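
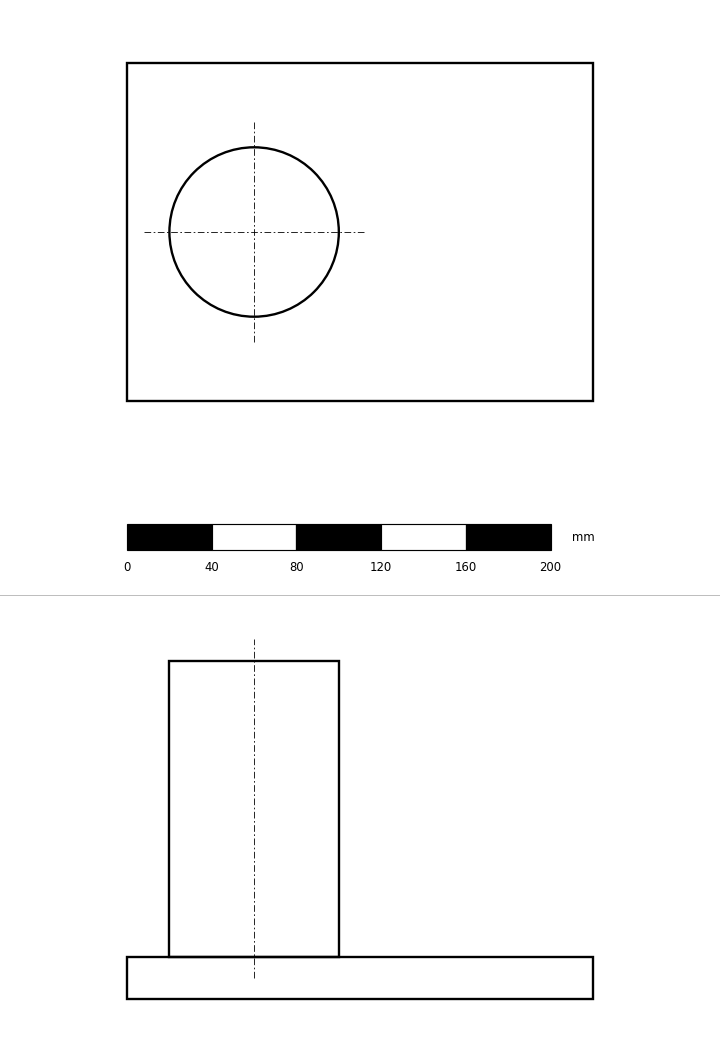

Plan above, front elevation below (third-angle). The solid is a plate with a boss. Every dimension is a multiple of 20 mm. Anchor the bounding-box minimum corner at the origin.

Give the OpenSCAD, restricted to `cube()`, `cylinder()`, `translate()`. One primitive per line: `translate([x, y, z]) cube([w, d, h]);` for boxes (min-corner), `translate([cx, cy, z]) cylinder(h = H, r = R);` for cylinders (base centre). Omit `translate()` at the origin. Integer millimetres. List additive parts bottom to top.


cube([220, 160, 20]);
translate([60, 80, 20]) cylinder(h = 140, r = 40);


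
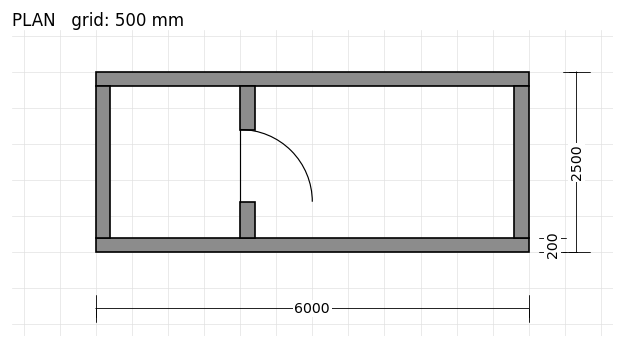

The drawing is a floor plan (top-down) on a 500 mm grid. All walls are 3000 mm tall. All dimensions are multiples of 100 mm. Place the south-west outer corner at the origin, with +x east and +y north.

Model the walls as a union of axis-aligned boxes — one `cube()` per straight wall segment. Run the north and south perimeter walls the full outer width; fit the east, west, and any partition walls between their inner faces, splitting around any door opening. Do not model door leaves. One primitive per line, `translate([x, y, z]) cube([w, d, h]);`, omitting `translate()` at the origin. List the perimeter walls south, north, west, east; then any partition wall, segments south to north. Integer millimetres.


cube([6000, 200, 3000]);
translate([0, 2300, 0]) cube([6000, 200, 3000]);
translate([0, 200, 0]) cube([200, 2100, 3000]);
translate([5800, 200, 0]) cube([200, 2100, 3000]);
translate([2000, 200, 0]) cube([200, 500, 3000]);
translate([2000, 1700, 0]) cube([200, 600, 3000]);


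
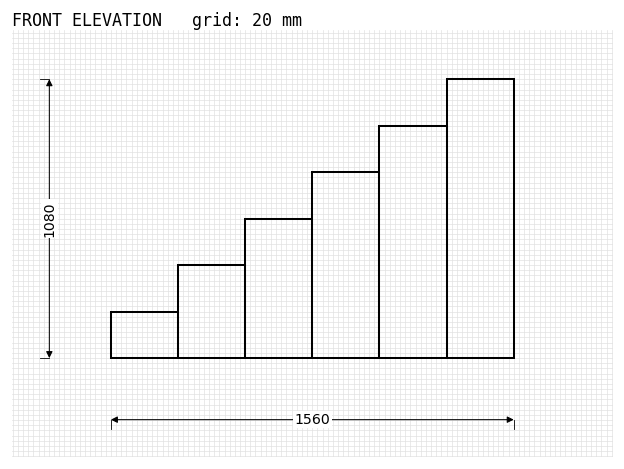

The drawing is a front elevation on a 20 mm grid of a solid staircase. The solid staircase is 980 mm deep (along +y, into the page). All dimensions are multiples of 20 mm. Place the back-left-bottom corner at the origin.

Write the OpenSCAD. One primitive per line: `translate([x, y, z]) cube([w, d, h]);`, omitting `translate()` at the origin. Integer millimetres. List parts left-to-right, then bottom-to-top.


cube([260, 980, 180]);
translate([260, 0, 0]) cube([260, 980, 360]);
translate([520, 0, 0]) cube([260, 980, 540]);
translate([780, 0, 0]) cube([260, 980, 720]);
translate([1040, 0, 0]) cube([260, 980, 900]);
translate([1300, 0, 0]) cube([260, 980, 1080]);


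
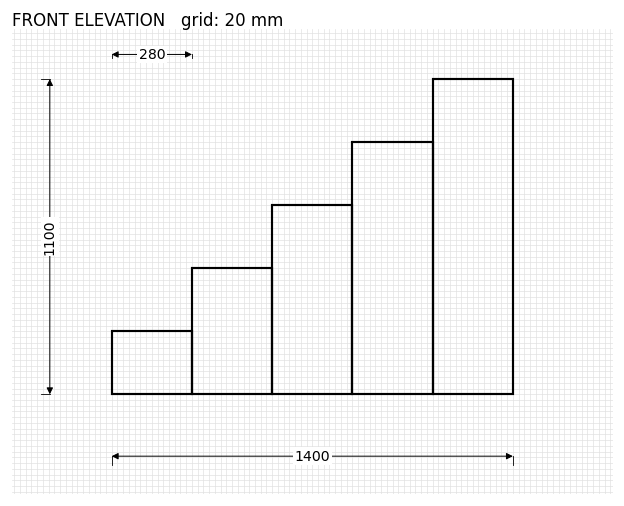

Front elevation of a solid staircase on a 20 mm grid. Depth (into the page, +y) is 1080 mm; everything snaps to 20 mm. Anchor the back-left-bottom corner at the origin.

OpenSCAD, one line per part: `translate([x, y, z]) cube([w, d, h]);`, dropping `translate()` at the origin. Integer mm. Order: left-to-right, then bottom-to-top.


cube([280, 1080, 220]);
translate([280, 0, 0]) cube([280, 1080, 440]);
translate([560, 0, 0]) cube([280, 1080, 660]);
translate([840, 0, 0]) cube([280, 1080, 880]);
translate([1120, 0, 0]) cube([280, 1080, 1100]);


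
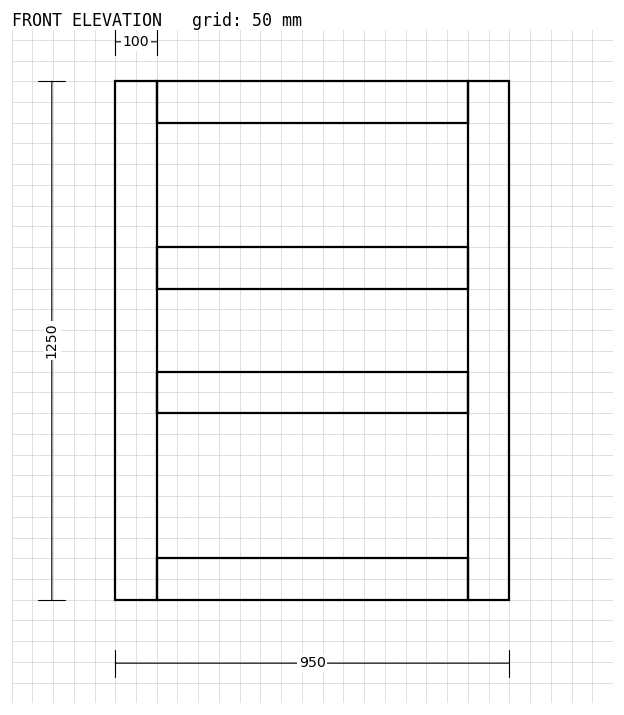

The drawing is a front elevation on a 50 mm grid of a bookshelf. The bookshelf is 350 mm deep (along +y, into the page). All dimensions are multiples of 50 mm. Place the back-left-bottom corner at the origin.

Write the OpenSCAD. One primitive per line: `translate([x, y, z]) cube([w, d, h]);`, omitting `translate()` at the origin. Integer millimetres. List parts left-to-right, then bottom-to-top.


cube([100, 350, 1250]);
translate([100, 0, 0]) cube([750, 350, 100]);
translate([100, 0, 450]) cube([750, 350, 100]);
translate([100, 0, 750]) cube([750, 350, 100]);
translate([100, 0, 1150]) cube([750, 350, 100]);
translate([850, 0, 0]) cube([100, 350, 1250]);


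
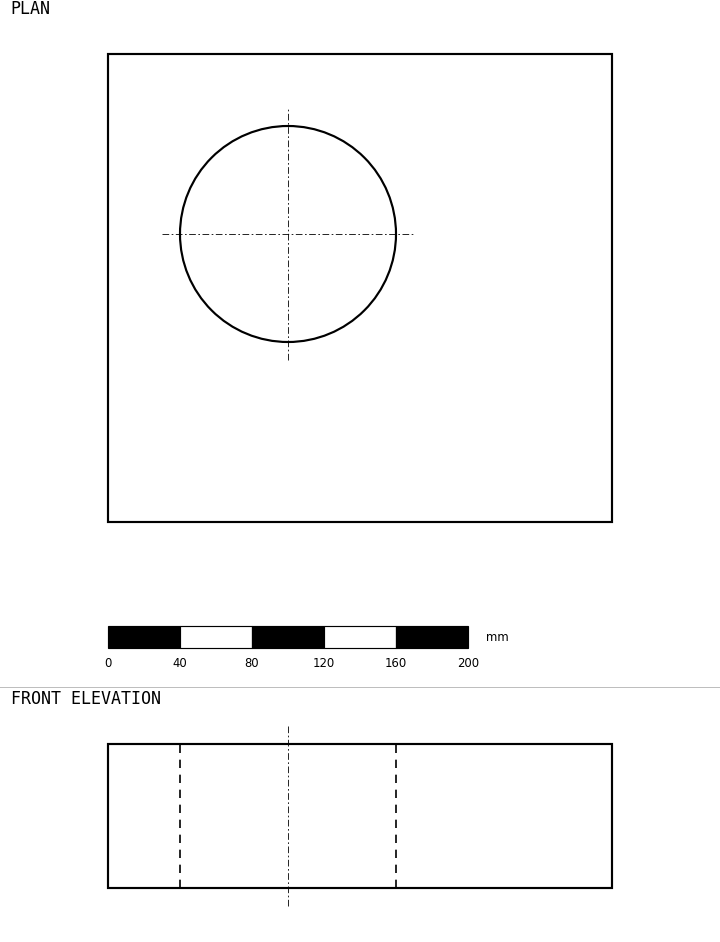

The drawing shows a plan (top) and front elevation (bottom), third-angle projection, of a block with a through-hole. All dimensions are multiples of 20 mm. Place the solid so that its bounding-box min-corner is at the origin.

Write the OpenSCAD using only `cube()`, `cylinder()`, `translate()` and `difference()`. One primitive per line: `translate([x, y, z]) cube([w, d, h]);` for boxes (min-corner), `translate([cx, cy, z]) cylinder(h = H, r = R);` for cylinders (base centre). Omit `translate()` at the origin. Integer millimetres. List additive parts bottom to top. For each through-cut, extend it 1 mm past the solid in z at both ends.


difference() {
  cube([280, 260, 80]);
  translate([100, 160, -1]) cylinder(h = 82, r = 60);
}


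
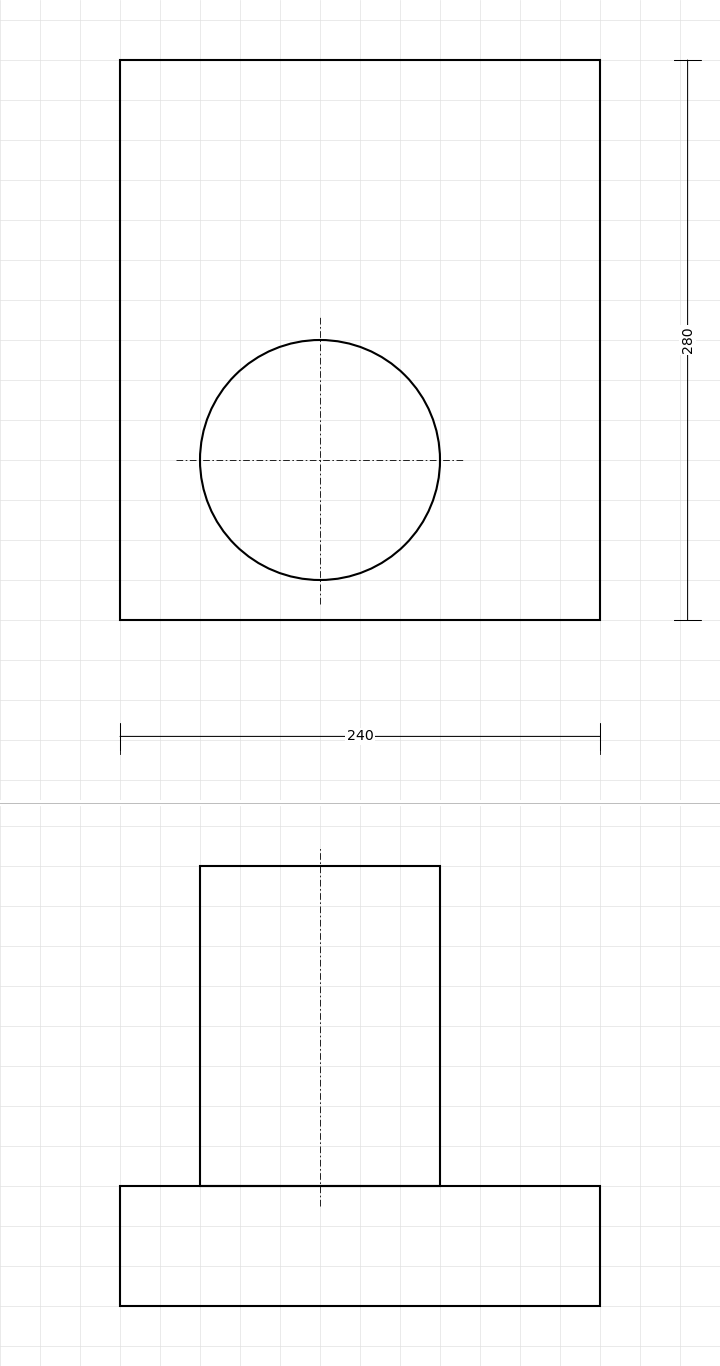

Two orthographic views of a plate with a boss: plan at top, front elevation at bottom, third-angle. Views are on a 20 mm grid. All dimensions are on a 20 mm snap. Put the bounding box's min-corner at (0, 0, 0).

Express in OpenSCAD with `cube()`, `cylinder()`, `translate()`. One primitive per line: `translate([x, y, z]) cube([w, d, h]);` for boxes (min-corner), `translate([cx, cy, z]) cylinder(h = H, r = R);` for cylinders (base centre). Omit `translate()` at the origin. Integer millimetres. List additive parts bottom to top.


cube([240, 280, 60]);
translate([100, 80, 60]) cylinder(h = 160, r = 60);


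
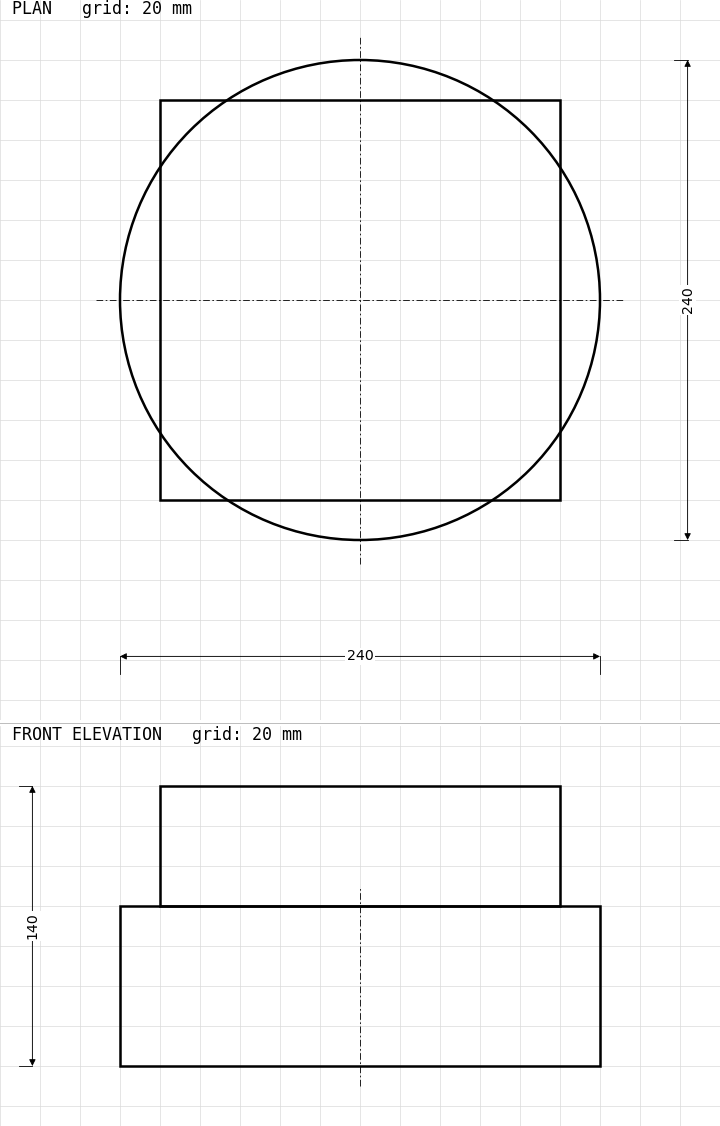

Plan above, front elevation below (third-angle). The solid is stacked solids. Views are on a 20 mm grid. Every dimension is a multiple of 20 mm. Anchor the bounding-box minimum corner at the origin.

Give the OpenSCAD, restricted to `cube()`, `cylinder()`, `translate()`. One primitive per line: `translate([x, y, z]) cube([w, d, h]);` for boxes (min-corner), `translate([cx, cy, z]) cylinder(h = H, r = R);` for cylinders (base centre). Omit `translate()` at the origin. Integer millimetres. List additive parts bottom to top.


translate([120, 120, 0]) cylinder(h = 80, r = 120);
translate([20, 20, 80]) cube([200, 200, 60]);


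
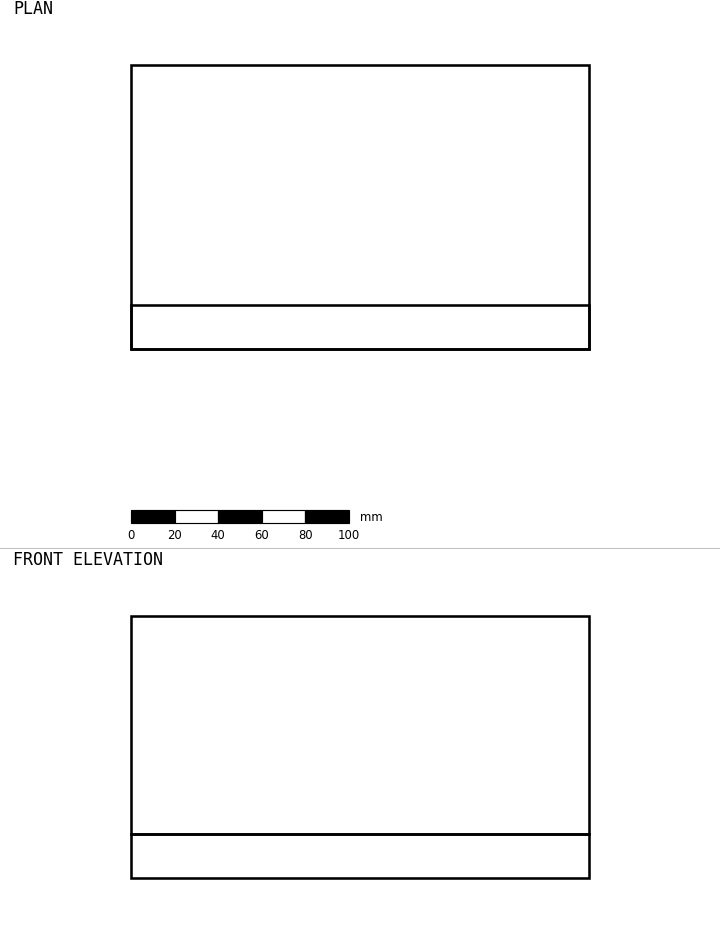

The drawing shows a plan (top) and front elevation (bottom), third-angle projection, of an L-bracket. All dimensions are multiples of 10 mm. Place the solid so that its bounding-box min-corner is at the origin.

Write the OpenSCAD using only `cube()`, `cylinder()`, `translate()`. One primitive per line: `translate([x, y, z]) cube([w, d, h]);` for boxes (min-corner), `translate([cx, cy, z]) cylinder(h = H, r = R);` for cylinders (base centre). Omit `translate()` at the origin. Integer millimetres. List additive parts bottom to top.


cube([210, 130, 20]);
translate([0, 0, 20]) cube([210, 20, 100]);


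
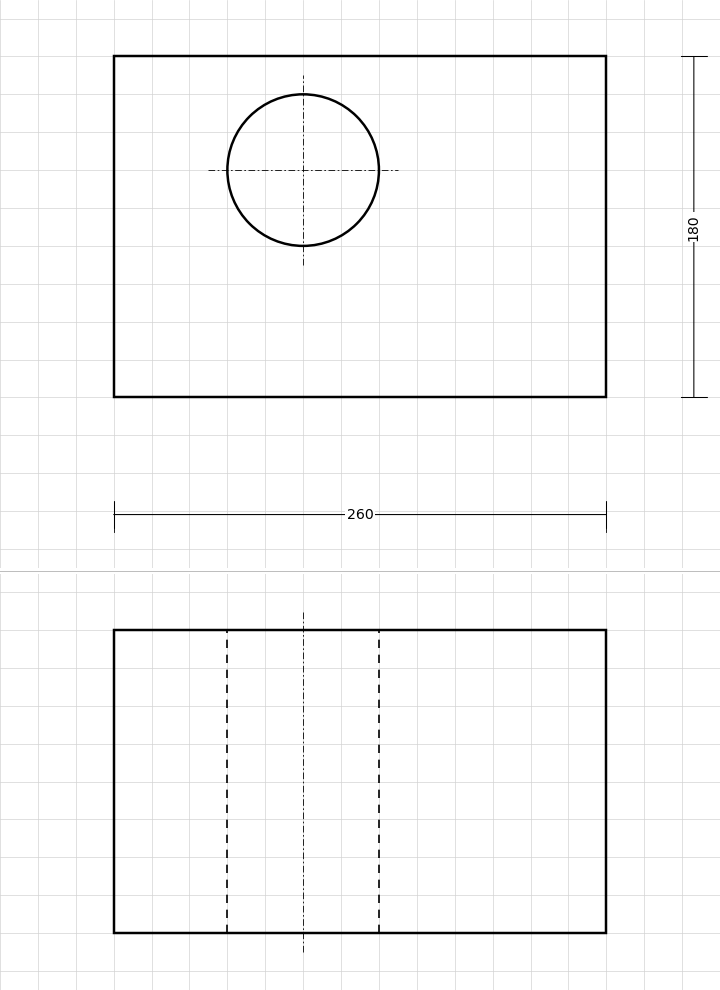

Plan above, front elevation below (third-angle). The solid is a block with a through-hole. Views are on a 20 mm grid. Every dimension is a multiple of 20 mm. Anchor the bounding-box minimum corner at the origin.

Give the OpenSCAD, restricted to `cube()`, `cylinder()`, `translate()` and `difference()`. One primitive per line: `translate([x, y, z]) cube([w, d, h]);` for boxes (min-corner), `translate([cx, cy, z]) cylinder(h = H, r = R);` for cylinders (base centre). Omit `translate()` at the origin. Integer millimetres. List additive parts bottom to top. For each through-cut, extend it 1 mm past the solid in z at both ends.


difference() {
  cube([260, 180, 160]);
  translate([100, 120, -1]) cylinder(h = 162, r = 40);
}


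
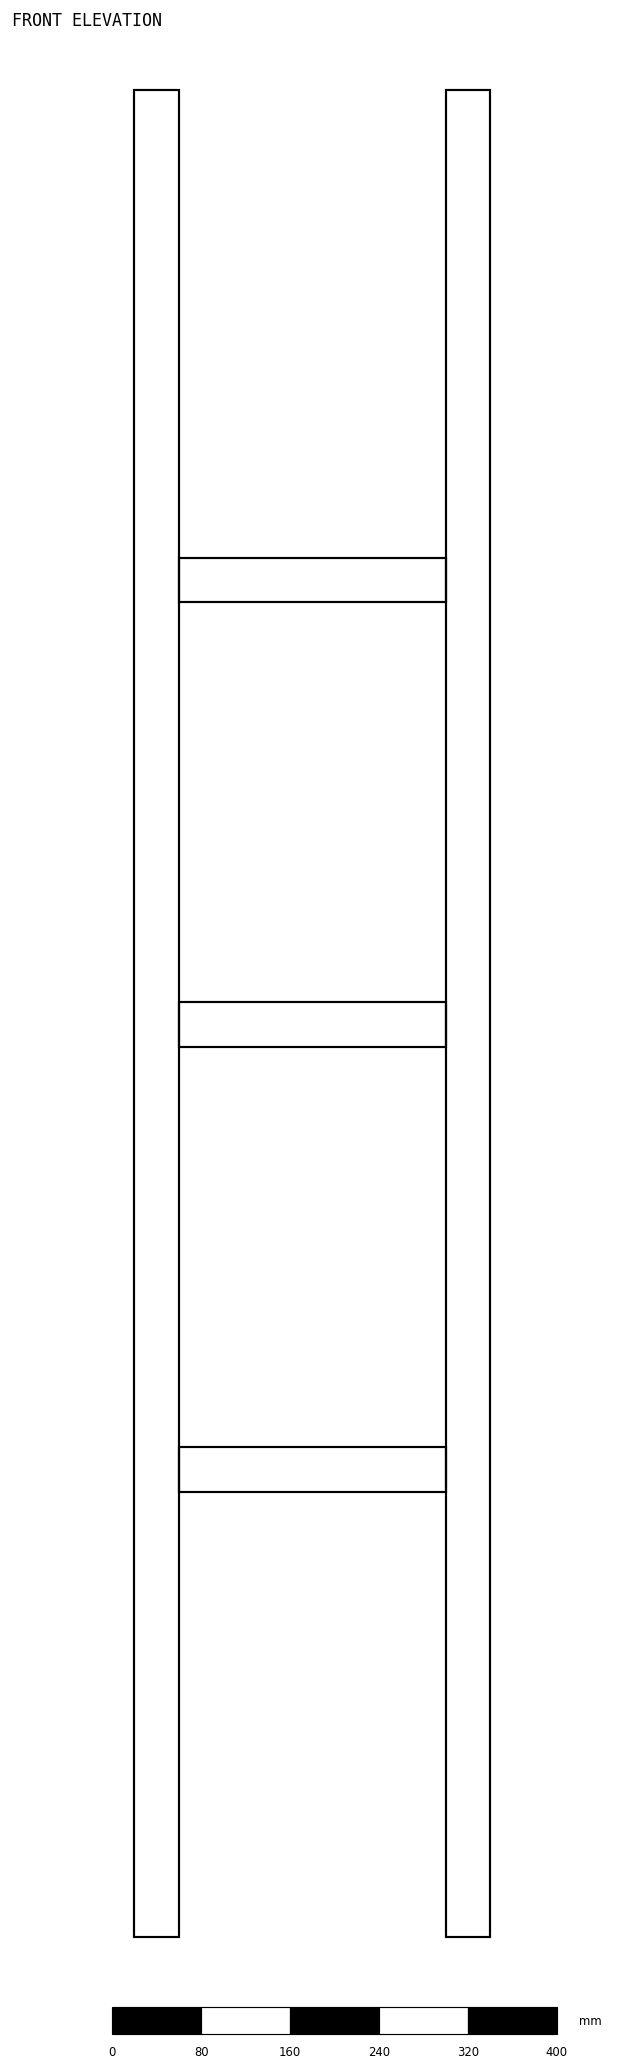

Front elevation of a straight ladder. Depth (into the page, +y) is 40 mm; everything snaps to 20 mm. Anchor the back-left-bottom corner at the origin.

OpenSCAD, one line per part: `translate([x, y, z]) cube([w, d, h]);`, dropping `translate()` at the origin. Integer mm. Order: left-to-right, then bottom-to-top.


cube([40, 40, 1660]);
translate([40, 0, 400]) cube([240, 40, 40]);
translate([40, 0, 800]) cube([240, 40, 40]);
translate([40, 0, 1200]) cube([240, 40, 40]);
translate([280, 0, 0]) cube([40, 40, 1660]);


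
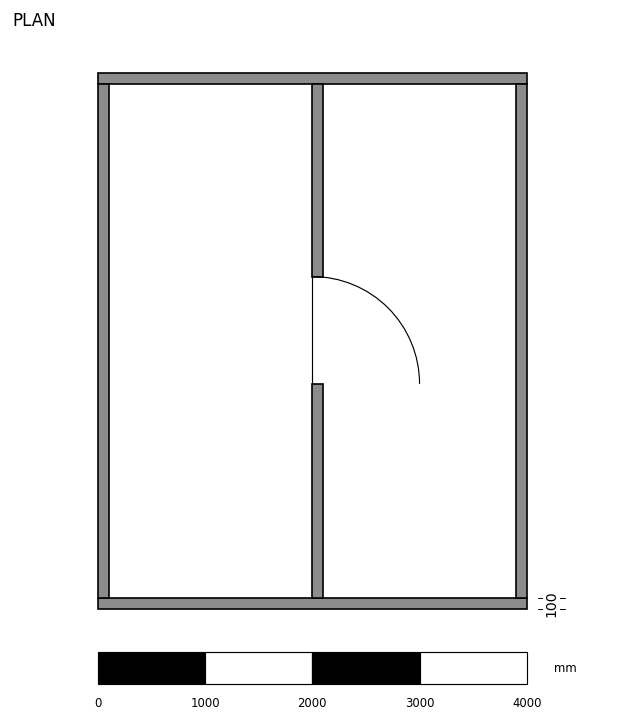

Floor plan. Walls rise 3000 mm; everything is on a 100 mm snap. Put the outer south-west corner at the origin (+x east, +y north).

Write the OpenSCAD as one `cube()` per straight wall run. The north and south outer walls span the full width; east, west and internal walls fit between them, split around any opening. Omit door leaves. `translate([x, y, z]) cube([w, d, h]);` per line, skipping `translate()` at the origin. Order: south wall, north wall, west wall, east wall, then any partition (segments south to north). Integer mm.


cube([4000, 100, 3000]);
translate([0, 4900, 0]) cube([4000, 100, 3000]);
translate([0, 100, 0]) cube([100, 4800, 3000]);
translate([3900, 100, 0]) cube([100, 4800, 3000]);
translate([2000, 100, 0]) cube([100, 2000, 3000]);
translate([2000, 3100, 0]) cube([100, 1800, 3000]);


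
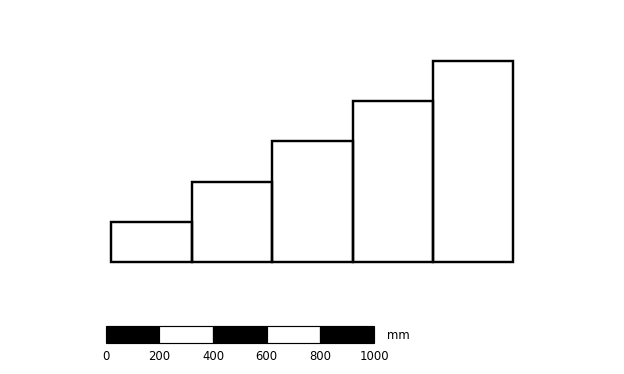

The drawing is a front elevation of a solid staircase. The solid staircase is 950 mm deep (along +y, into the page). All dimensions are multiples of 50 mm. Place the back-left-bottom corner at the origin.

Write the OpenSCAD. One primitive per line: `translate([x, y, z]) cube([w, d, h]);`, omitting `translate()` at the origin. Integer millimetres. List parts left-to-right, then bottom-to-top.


cube([300, 950, 150]);
translate([300, 0, 0]) cube([300, 950, 300]);
translate([600, 0, 0]) cube([300, 950, 450]);
translate([900, 0, 0]) cube([300, 950, 600]);
translate([1200, 0, 0]) cube([300, 950, 750]);


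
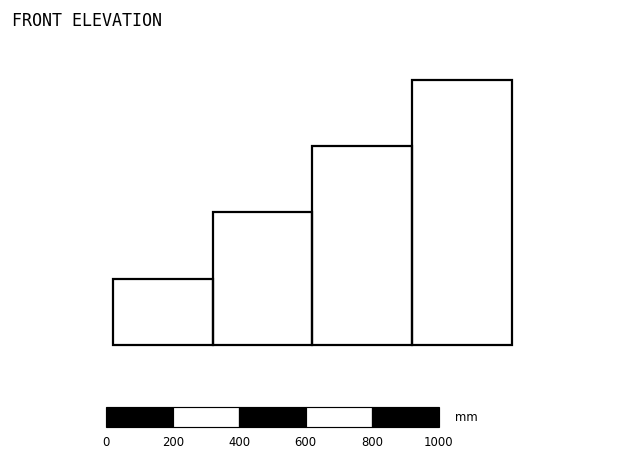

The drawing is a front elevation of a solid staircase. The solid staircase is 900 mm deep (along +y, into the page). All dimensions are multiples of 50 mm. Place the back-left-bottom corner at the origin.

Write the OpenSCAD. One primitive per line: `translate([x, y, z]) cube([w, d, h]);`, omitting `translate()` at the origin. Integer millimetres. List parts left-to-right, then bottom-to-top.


cube([300, 900, 200]);
translate([300, 0, 0]) cube([300, 900, 400]);
translate([600, 0, 0]) cube([300, 900, 600]);
translate([900, 0, 0]) cube([300, 900, 800]);


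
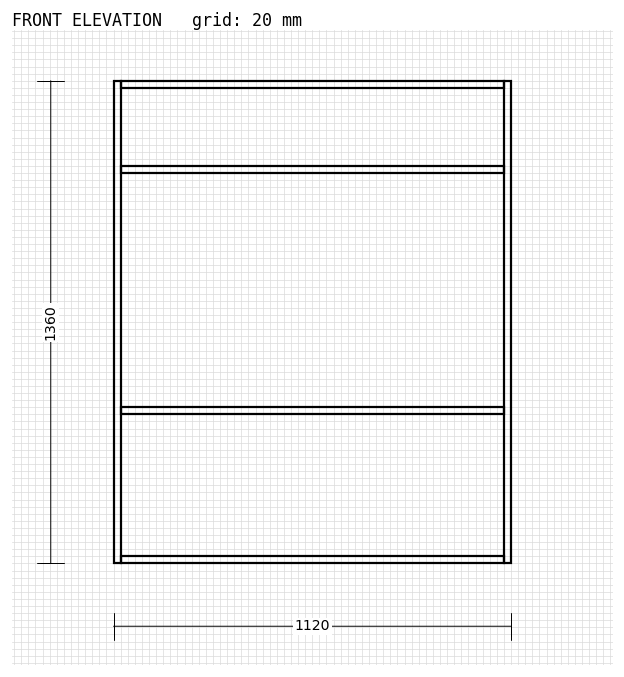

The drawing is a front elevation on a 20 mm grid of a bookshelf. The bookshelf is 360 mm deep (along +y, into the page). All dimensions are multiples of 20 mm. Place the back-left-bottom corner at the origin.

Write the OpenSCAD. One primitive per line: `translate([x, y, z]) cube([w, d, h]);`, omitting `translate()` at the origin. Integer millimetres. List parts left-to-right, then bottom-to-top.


cube([20, 360, 1360]);
translate([20, 0, 0]) cube([1080, 360, 20]);
translate([20, 0, 420]) cube([1080, 360, 20]);
translate([20, 0, 1100]) cube([1080, 360, 20]);
translate([20, 0, 1340]) cube([1080, 360, 20]);
translate([1100, 0, 0]) cube([20, 360, 1360]);


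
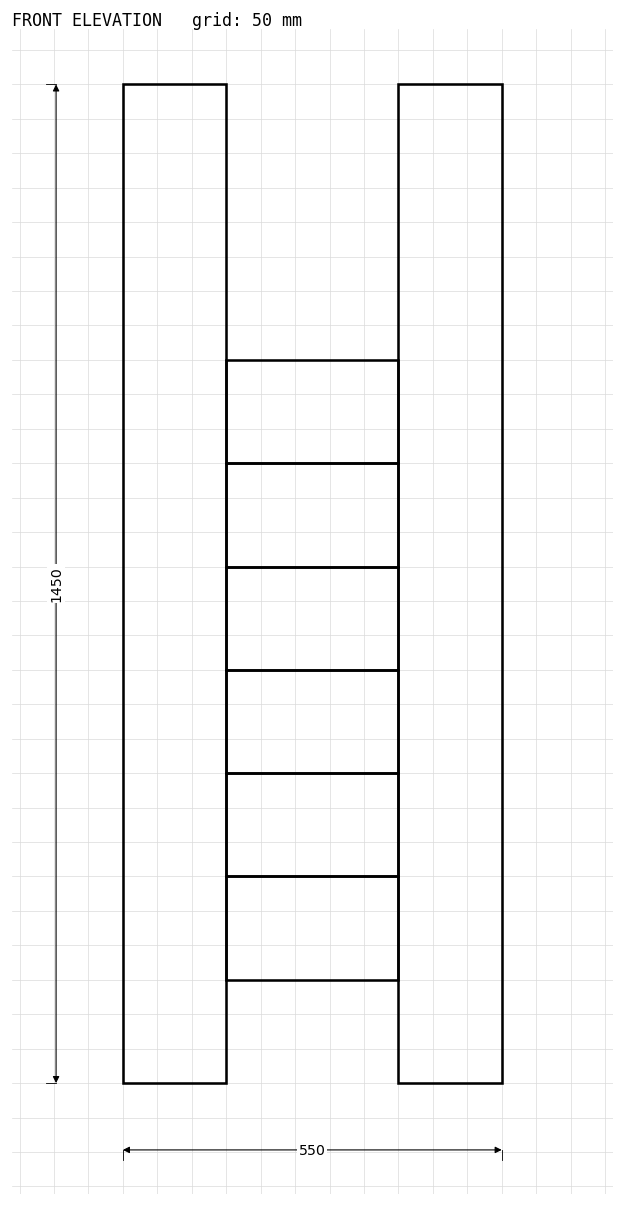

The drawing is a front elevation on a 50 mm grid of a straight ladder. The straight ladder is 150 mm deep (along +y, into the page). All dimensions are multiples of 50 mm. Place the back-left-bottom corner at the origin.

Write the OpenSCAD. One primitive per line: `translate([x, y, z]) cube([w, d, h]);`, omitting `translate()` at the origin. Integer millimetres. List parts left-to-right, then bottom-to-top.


cube([150, 150, 1450]);
translate([150, 0, 150]) cube([250, 150, 150]);
translate([150, 0, 300]) cube([250, 150, 150]);
translate([150, 0, 450]) cube([250, 150, 150]);
translate([150, 0, 600]) cube([250, 150, 150]);
translate([150, 0, 750]) cube([250, 150, 150]);
translate([150, 0, 900]) cube([250, 150, 150]);
translate([400, 0, 0]) cube([150, 150, 1450]);


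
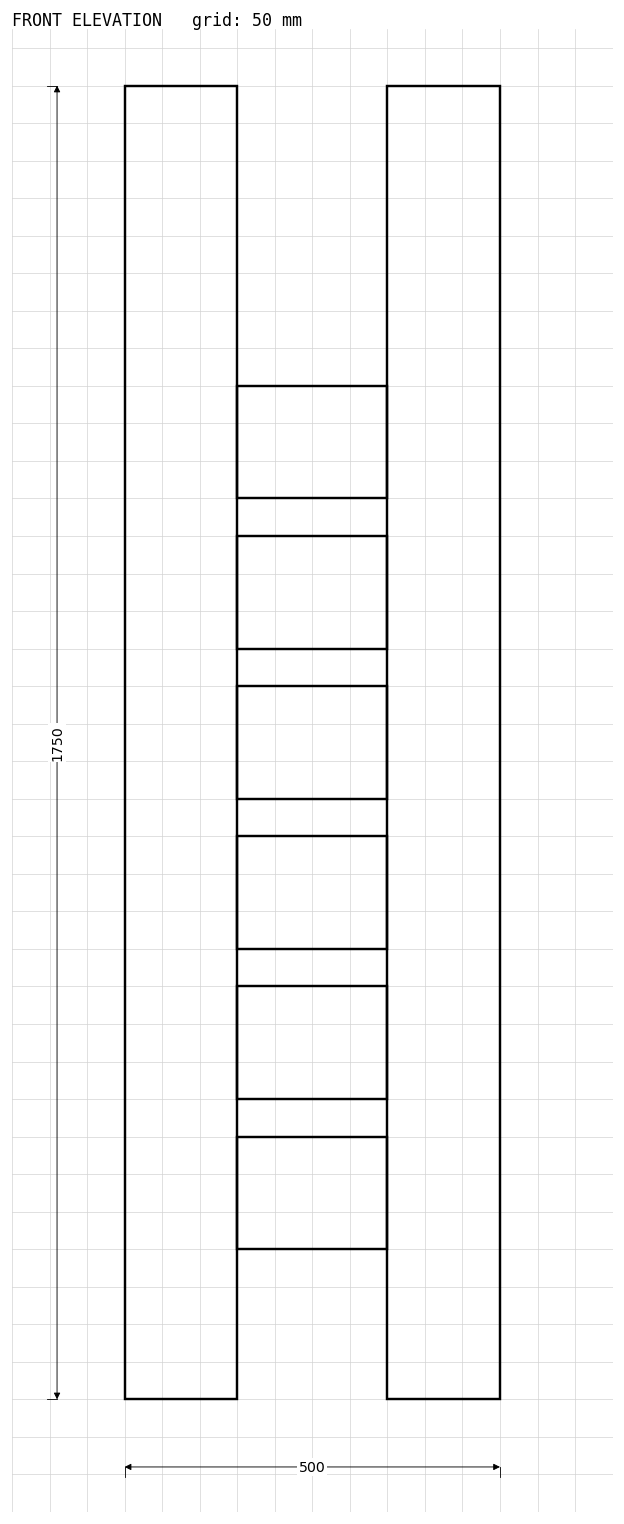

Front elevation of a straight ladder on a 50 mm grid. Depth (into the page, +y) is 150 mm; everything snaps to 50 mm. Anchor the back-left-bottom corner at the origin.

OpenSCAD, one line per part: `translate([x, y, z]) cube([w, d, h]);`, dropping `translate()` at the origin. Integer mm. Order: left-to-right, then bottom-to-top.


cube([150, 150, 1750]);
translate([150, 0, 200]) cube([200, 150, 150]);
translate([150, 0, 400]) cube([200, 150, 150]);
translate([150, 0, 600]) cube([200, 150, 150]);
translate([150, 0, 800]) cube([200, 150, 150]);
translate([150, 0, 1000]) cube([200, 150, 150]);
translate([150, 0, 1200]) cube([200, 150, 150]);
translate([350, 0, 0]) cube([150, 150, 1750]);


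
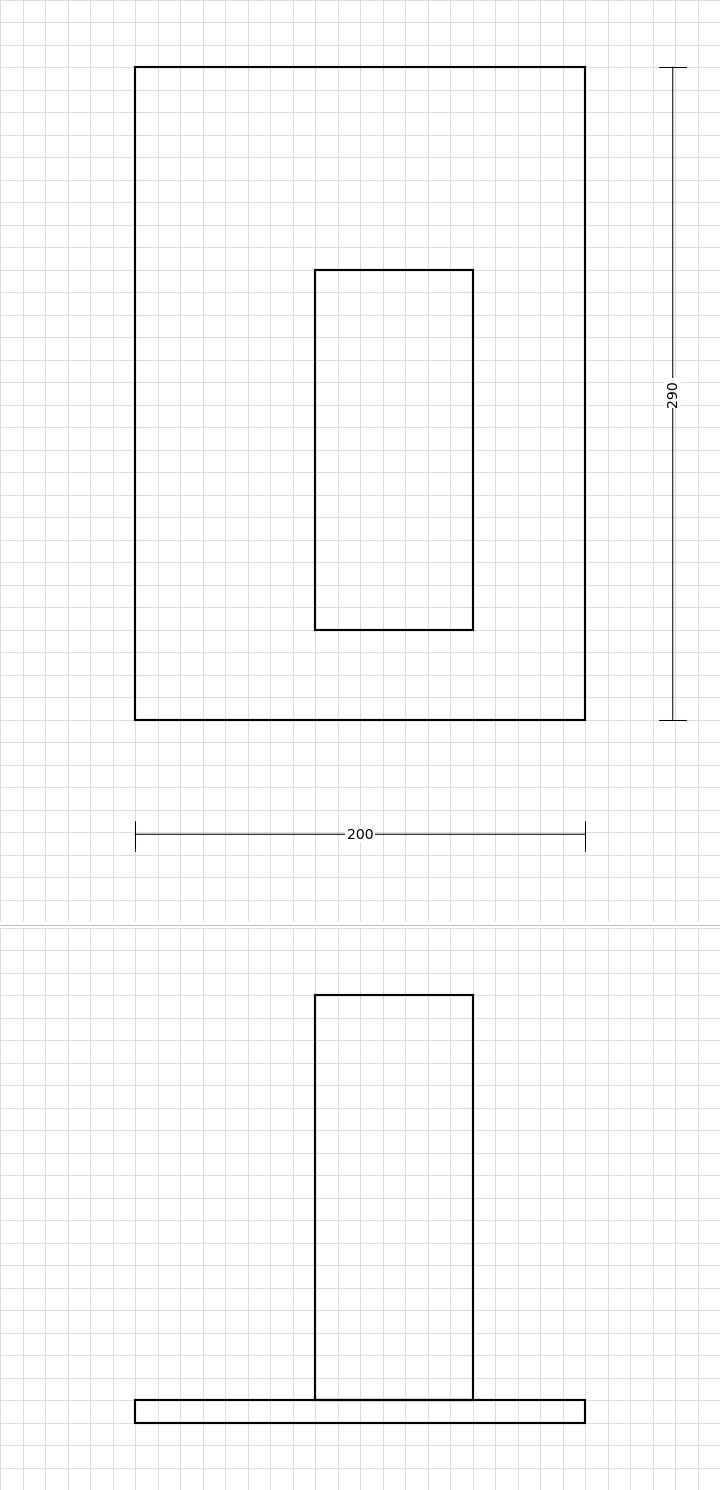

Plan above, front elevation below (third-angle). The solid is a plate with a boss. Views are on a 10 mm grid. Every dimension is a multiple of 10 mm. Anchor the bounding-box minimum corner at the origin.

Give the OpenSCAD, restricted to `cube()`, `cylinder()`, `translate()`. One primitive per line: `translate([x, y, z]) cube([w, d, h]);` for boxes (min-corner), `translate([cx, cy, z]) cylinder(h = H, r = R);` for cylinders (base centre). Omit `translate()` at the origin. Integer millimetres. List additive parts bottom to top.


cube([200, 290, 10]);
translate([80, 40, 10]) cube([70, 160, 180]);


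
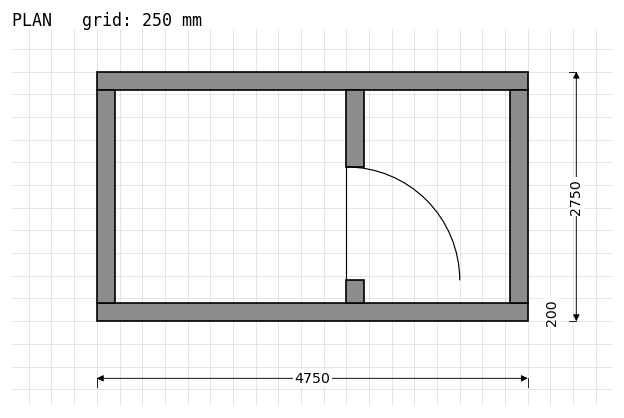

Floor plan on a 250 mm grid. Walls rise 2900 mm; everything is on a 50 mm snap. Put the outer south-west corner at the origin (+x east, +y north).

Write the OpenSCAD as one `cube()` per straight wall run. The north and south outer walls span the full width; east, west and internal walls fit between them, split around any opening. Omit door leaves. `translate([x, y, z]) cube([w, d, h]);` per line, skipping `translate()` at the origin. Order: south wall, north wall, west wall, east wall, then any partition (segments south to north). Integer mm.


cube([4750, 200, 2900]);
translate([0, 2550, 0]) cube([4750, 200, 2900]);
translate([0, 200, 0]) cube([200, 2350, 2900]);
translate([4550, 200, 0]) cube([200, 2350, 2900]);
translate([2750, 200, 0]) cube([200, 250, 2900]);
translate([2750, 1700, 0]) cube([200, 850, 2900]);


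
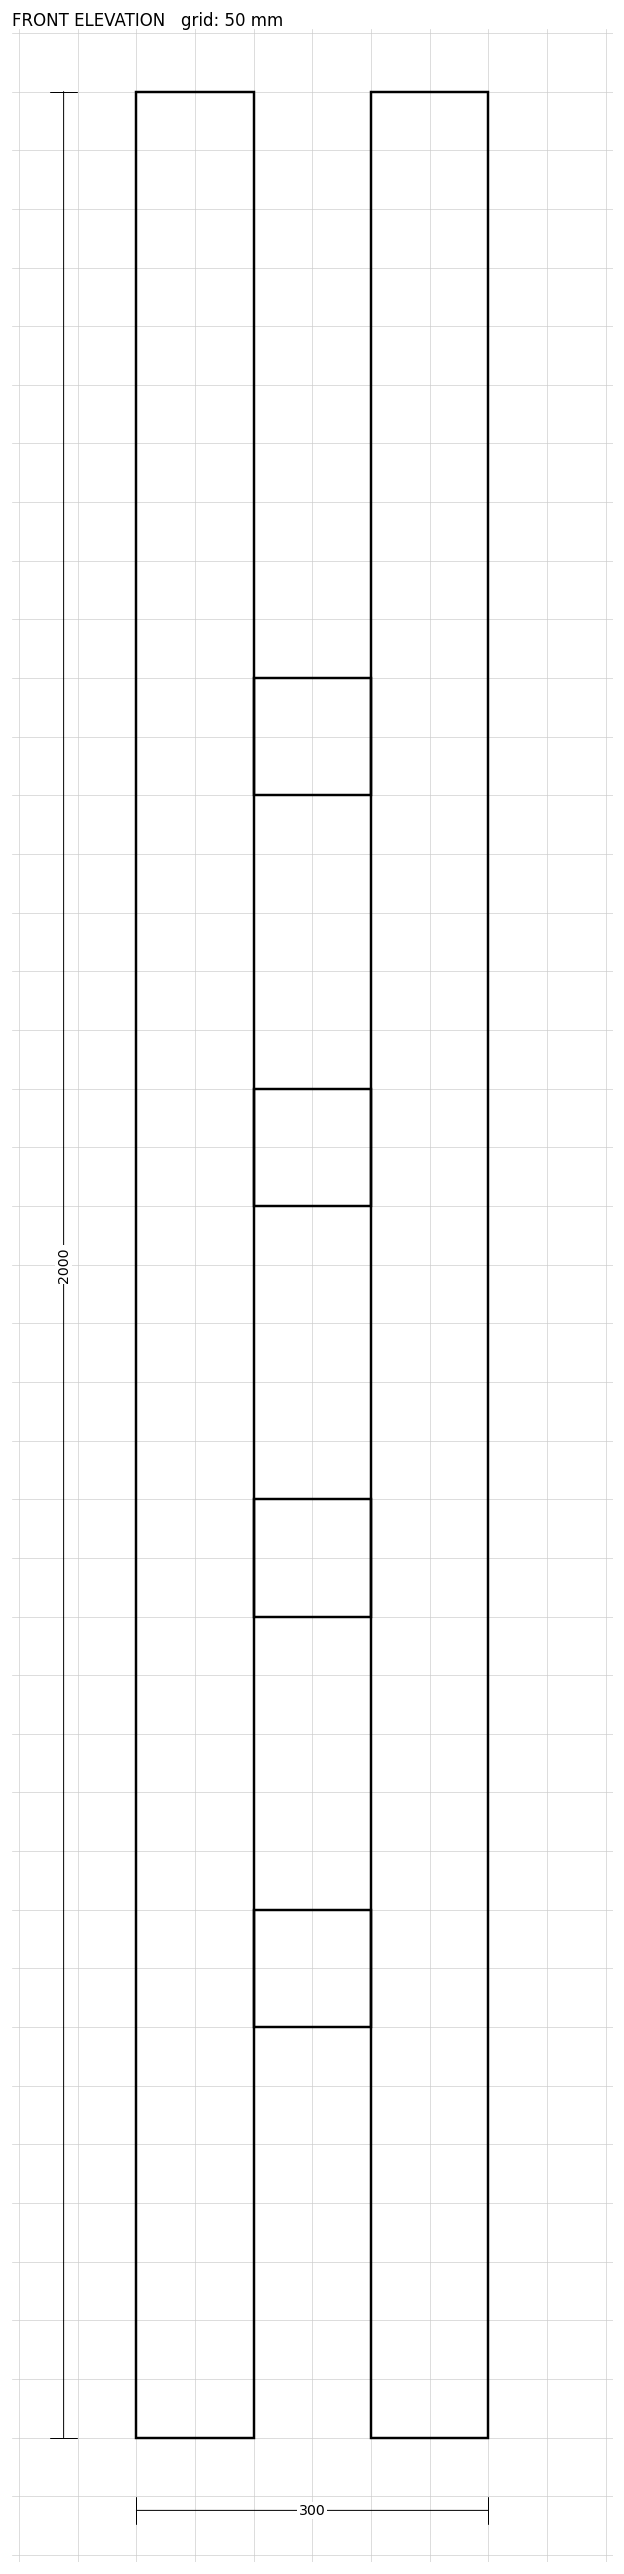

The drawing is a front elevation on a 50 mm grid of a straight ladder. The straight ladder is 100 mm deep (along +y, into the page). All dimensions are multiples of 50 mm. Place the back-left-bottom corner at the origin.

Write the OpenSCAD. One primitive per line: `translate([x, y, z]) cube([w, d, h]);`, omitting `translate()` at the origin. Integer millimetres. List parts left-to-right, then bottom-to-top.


cube([100, 100, 2000]);
translate([100, 0, 350]) cube([100, 100, 100]);
translate([100, 0, 700]) cube([100, 100, 100]);
translate([100, 0, 1050]) cube([100, 100, 100]);
translate([100, 0, 1400]) cube([100, 100, 100]);
translate([200, 0, 0]) cube([100, 100, 2000]);


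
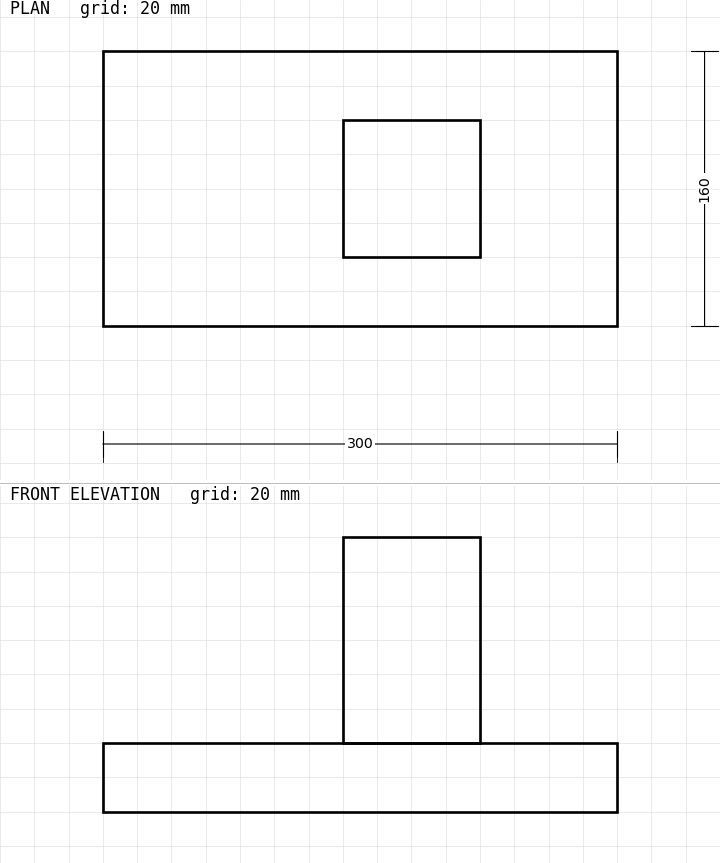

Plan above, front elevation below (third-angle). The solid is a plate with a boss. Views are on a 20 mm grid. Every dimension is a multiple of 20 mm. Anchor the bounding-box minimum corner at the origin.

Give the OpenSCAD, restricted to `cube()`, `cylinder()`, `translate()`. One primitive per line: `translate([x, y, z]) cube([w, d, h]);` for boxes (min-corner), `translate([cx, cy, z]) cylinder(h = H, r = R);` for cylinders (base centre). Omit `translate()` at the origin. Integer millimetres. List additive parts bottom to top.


cube([300, 160, 40]);
translate([140, 40, 40]) cube([80, 80, 120]);


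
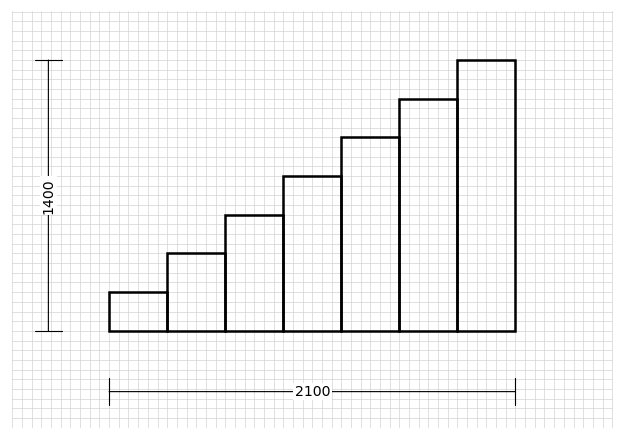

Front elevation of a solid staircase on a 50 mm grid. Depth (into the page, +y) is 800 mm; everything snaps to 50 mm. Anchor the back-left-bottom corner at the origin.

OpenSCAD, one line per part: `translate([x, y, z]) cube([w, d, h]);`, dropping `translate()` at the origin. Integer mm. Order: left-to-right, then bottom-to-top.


cube([300, 800, 200]);
translate([300, 0, 0]) cube([300, 800, 400]);
translate([600, 0, 0]) cube([300, 800, 600]);
translate([900, 0, 0]) cube([300, 800, 800]);
translate([1200, 0, 0]) cube([300, 800, 1000]);
translate([1500, 0, 0]) cube([300, 800, 1200]);
translate([1800, 0, 0]) cube([300, 800, 1400]);


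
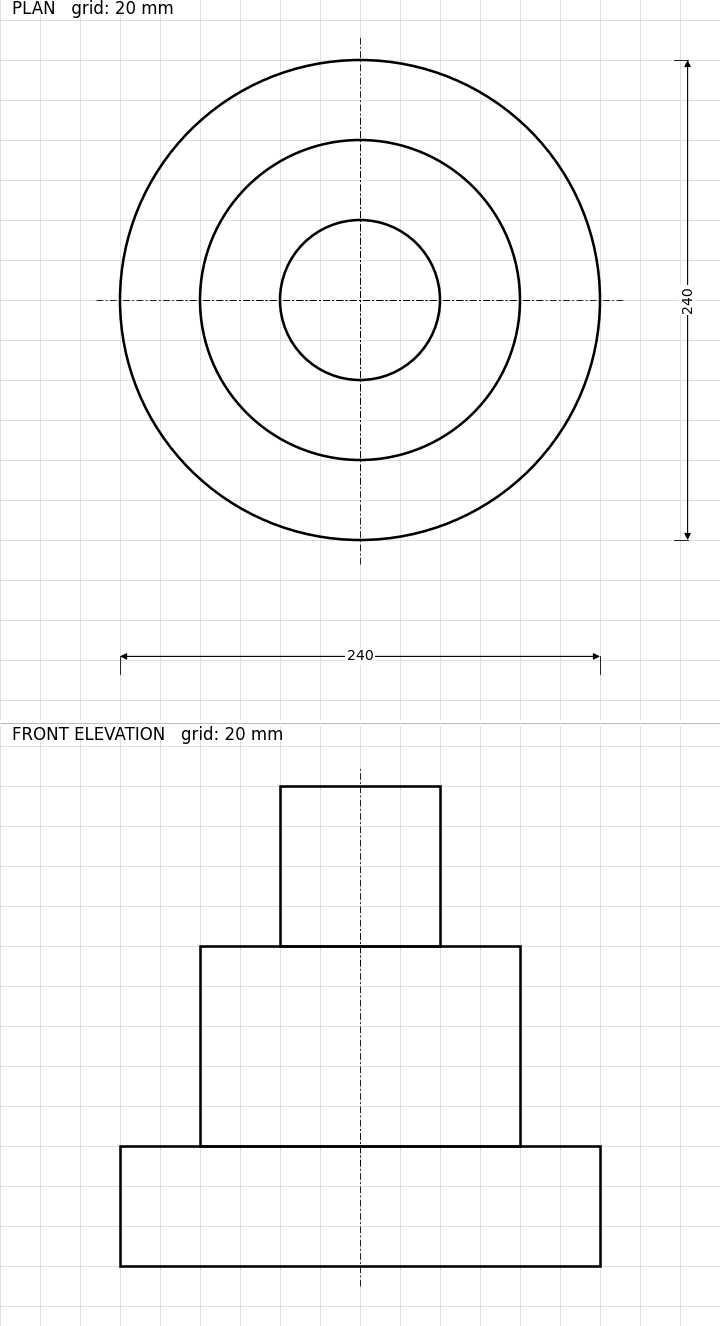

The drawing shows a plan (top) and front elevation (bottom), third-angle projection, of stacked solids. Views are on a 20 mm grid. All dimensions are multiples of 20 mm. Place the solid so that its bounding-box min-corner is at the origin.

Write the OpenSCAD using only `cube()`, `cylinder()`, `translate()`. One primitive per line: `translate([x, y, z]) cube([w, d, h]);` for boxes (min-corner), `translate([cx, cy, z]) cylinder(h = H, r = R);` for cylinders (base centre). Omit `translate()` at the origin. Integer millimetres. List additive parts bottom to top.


translate([120, 120, 0]) cylinder(h = 60, r = 120);
translate([120, 120, 60]) cylinder(h = 100, r = 80);
translate([120, 120, 160]) cylinder(h = 80, r = 40);


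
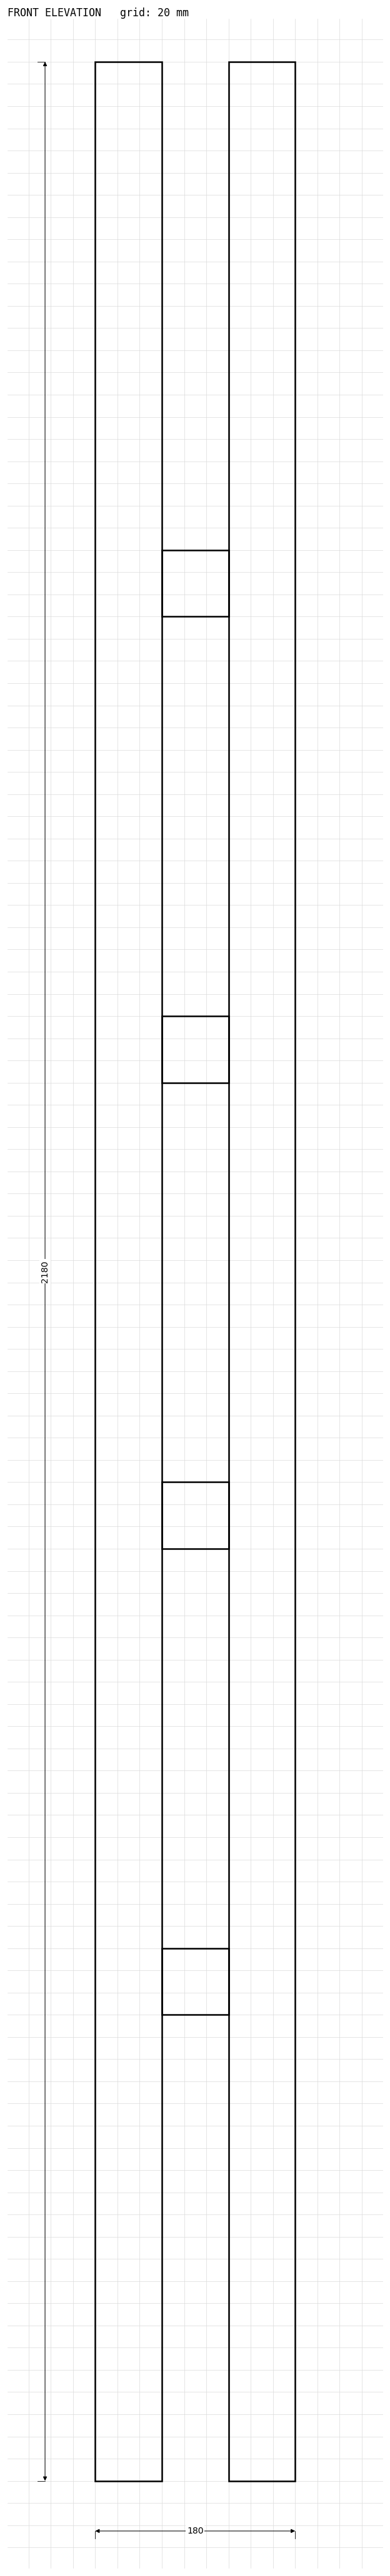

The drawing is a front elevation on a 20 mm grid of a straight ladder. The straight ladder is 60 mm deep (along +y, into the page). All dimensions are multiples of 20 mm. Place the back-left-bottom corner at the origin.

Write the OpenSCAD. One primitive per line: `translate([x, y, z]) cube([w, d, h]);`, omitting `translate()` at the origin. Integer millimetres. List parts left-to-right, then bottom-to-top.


cube([60, 60, 2180]);
translate([60, 0, 420]) cube([60, 60, 60]);
translate([60, 0, 840]) cube([60, 60, 60]);
translate([60, 0, 1260]) cube([60, 60, 60]);
translate([60, 0, 1680]) cube([60, 60, 60]);
translate([120, 0, 0]) cube([60, 60, 2180]);


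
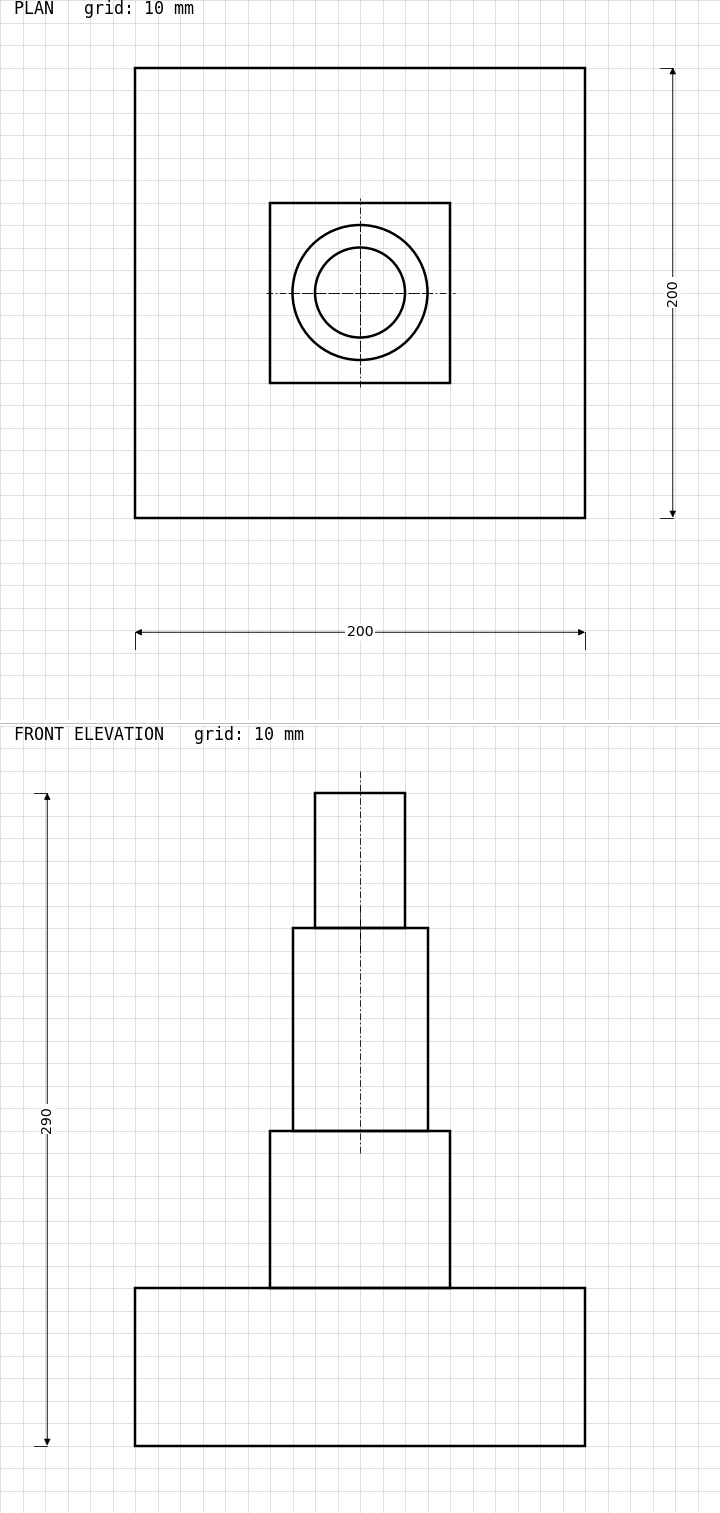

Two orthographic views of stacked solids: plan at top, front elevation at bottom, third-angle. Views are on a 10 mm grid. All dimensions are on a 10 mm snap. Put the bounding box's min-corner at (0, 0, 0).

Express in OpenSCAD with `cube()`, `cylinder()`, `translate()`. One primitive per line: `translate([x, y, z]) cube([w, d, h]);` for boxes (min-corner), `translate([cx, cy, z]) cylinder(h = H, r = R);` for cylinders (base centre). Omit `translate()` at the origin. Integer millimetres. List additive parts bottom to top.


cube([200, 200, 70]);
translate([60, 60, 70]) cube([80, 80, 70]);
translate([100, 100, 140]) cylinder(h = 90, r = 30);
translate([100, 100, 230]) cylinder(h = 60, r = 20);


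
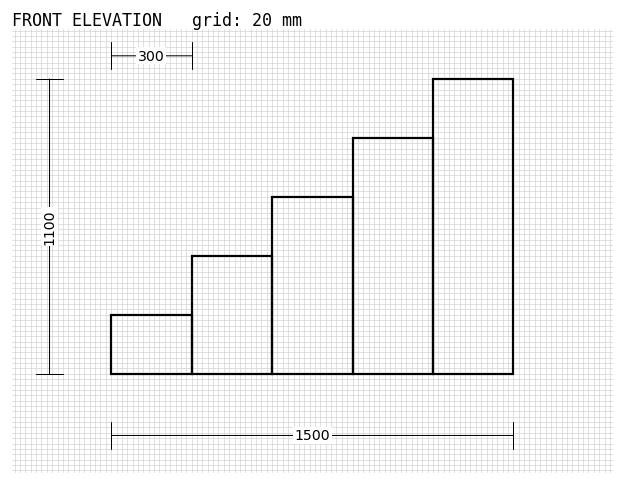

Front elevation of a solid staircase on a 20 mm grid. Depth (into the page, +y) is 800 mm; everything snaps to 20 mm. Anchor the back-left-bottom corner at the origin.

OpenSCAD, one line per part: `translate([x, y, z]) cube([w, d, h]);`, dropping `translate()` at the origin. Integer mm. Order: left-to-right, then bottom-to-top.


cube([300, 800, 220]);
translate([300, 0, 0]) cube([300, 800, 440]);
translate([600, 0, 0]) cube([300, 800, 660]);
translate([900, 0, 0]) cube([300, 800, 880]);
translate([1200, 0, 0]) cube([300, 800, 1100]);


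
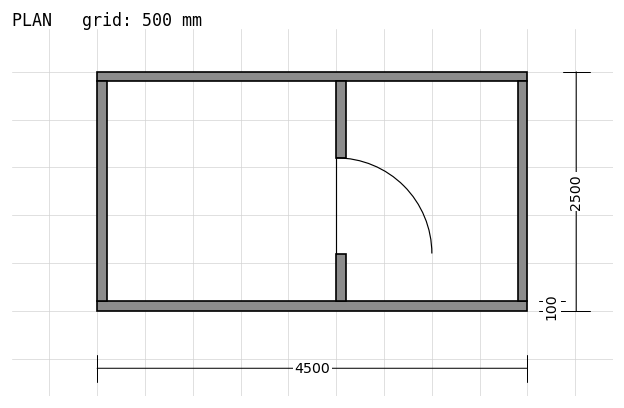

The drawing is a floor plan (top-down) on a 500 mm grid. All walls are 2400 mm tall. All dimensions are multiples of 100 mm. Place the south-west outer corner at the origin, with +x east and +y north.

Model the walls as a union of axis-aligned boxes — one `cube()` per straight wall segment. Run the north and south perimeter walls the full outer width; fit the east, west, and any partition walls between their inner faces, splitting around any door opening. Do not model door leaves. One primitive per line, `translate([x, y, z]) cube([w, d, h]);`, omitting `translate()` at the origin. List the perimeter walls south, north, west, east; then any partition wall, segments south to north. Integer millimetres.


cube([4500, 100, 2400]);
translate([0, 2400, 0]) cube([4500, 100, 2400]);
translate([0, 100, 0]) cube([100, 2300, 2400]);
translate([4400, 100, 0]) cube([100, 2300, 2400]);
translate([2500, 100, 0]) cube([100, 500, 2400]);
translate([2500, 1600, 0]) cube([100, 800, 2400]);


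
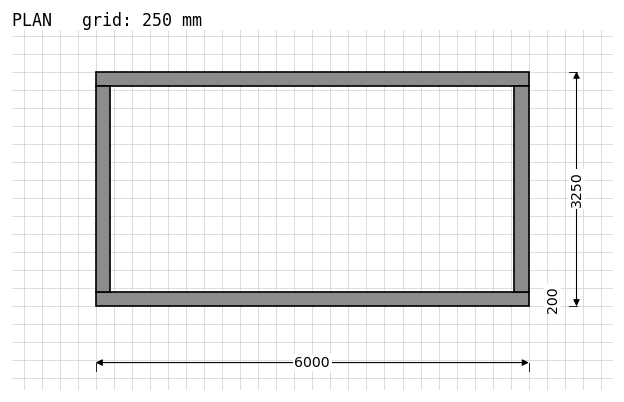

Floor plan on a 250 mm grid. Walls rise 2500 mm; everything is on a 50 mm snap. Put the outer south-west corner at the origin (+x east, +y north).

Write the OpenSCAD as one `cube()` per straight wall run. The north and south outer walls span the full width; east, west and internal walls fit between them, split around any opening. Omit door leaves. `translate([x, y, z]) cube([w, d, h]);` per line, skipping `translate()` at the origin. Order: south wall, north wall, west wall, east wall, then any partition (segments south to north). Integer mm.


cube([6000, 200, 2500]);
translate([0, 3050, 0]) cube([6000, 200, 2500]);
translate([0, 200, 0]) cube([200, 2850, 2500]);
translate([5800, 200, 0]) cube([200, 2850, 2500]);


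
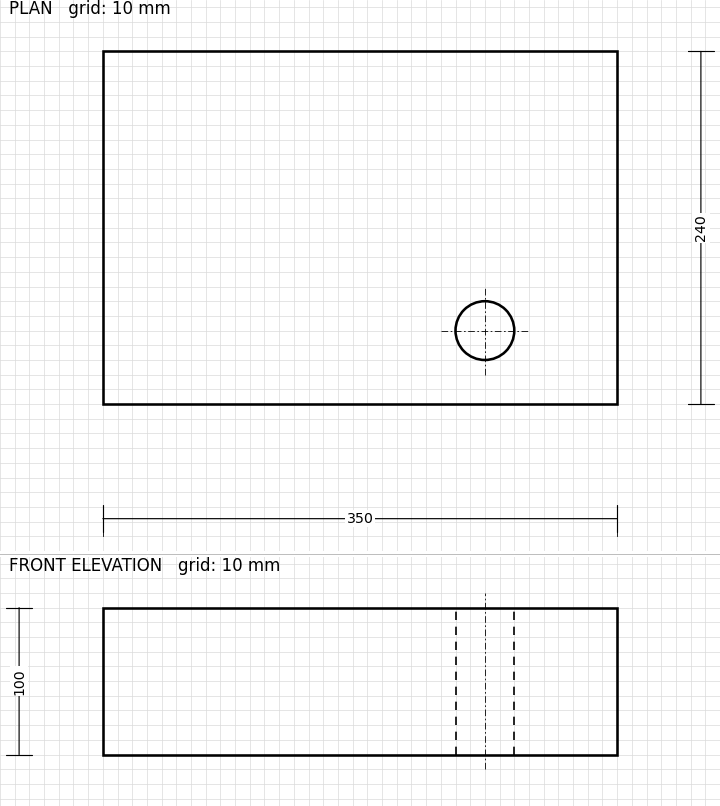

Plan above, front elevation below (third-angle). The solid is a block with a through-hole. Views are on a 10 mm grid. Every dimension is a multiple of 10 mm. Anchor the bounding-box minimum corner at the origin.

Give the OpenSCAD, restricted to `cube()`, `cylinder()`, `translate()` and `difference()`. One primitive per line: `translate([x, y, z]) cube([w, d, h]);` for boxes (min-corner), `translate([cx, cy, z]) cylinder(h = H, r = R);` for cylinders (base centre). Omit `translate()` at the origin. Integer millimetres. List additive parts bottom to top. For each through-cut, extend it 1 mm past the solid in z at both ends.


difference() {
  cube([350, 240, 100]);
  translate([260, 50, -1]) cylinder(h = 102, r = 20);
}


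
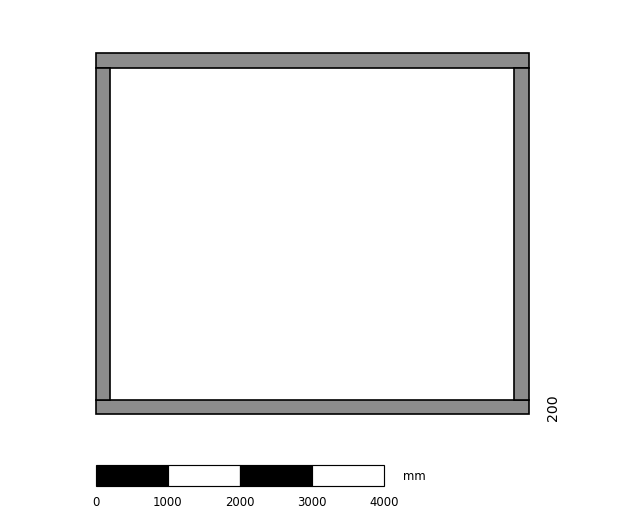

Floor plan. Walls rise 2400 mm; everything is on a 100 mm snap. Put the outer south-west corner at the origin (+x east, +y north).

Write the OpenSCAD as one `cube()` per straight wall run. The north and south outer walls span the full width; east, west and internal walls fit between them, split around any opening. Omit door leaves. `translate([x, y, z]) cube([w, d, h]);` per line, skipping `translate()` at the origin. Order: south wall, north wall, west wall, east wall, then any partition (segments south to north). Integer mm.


cube([6000, 200, 2400]);
translate([0, 4800, 0]) cube([6000, 200, 2400]);
translate([0, 200, 0]) cube([200, 4600, 2400]);
translate([5800, 200, 0]) cube([200, 4600, 2400]);


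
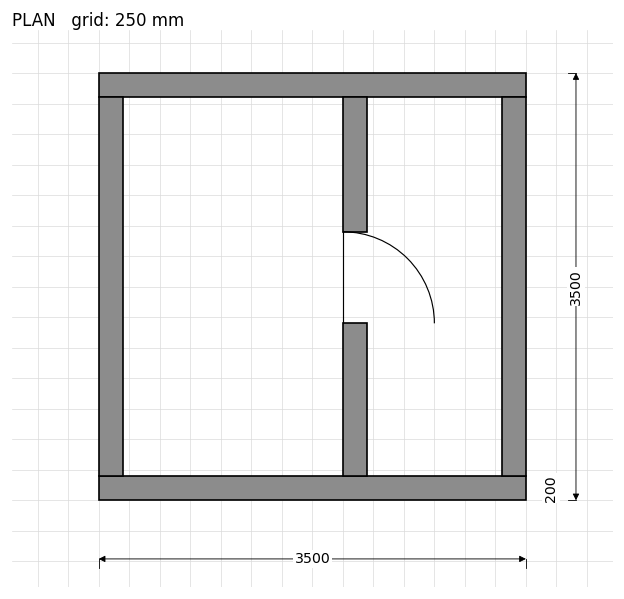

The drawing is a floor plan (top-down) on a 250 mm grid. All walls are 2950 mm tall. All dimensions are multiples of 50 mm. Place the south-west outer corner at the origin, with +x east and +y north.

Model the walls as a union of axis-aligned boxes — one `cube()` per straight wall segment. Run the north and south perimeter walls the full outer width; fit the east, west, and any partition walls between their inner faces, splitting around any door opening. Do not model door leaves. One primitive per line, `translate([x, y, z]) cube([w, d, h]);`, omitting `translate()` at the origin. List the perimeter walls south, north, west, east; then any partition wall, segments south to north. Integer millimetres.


cube([3500, 200, 2950]);
translate([0, 3300, 0]) cube([3500, 200, 2950]);
translate([0, 200, 0]) cube([200, 3100, 2950]);
translate([3300, 200, 0]) cube([200, 3100, 2950]);
translate([2000, 200, 0]) cube([200, 1250, 2950]);
translate([2000, 2200, 0]) cube([200, 1100, 2950]);


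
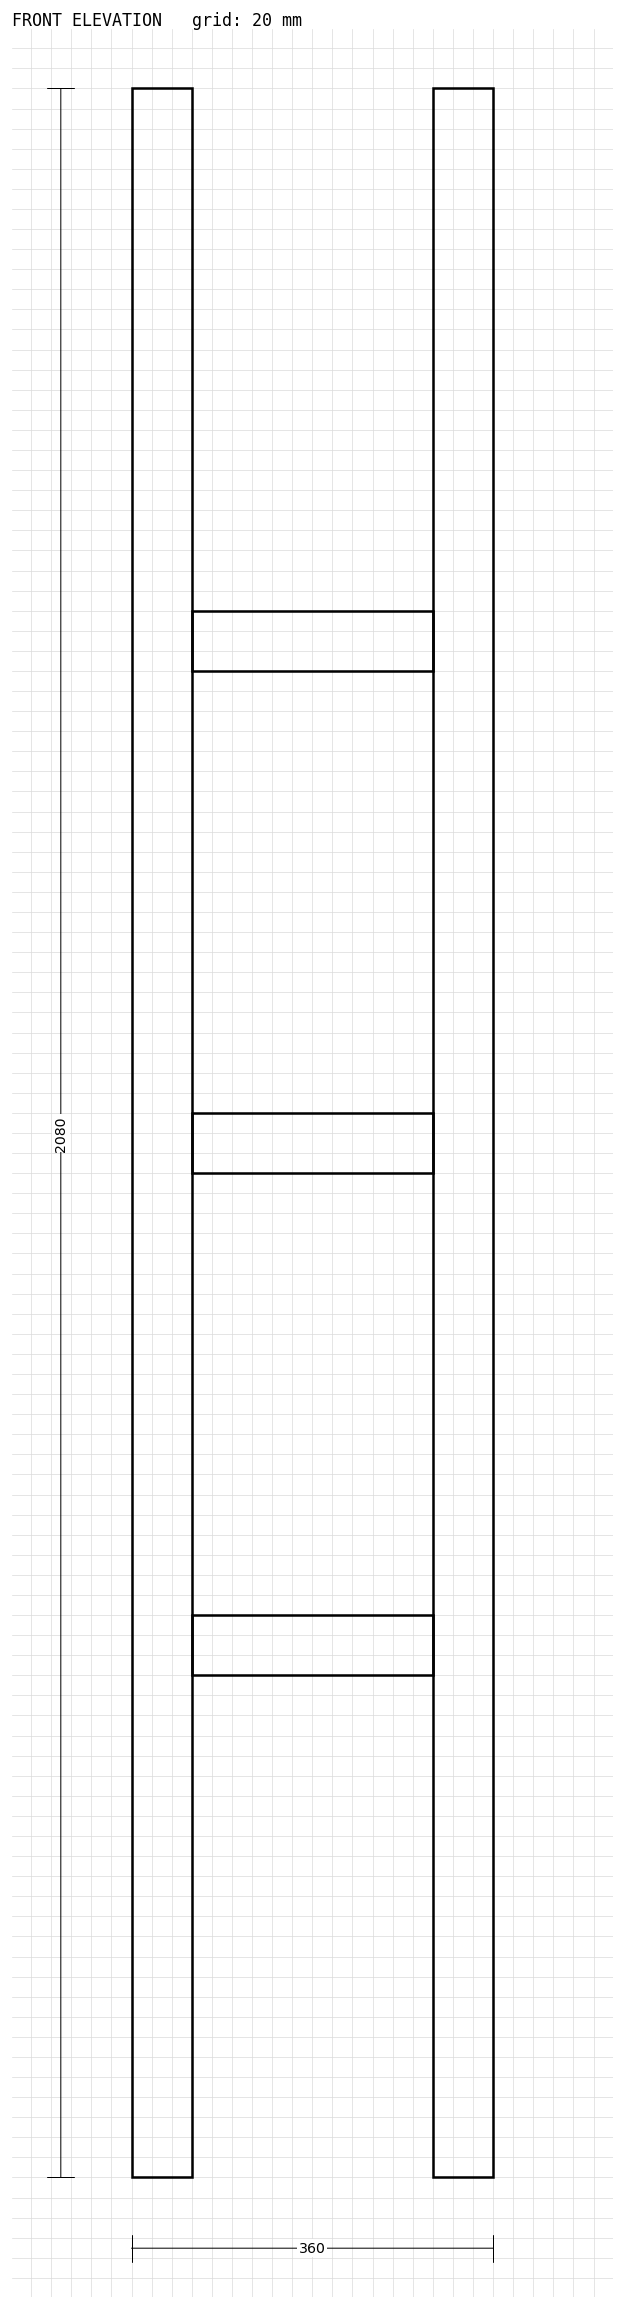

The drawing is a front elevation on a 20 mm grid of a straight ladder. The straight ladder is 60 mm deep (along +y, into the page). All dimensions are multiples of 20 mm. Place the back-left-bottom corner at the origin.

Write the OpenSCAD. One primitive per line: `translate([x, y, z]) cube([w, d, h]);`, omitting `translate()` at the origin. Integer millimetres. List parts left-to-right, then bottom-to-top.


cube([60, 60, 2080]);
translate([60, 0, 500]) cube([240, 60, 60]);
translate([60, 0, 1000]) cube([240, 60, 60]);
translate([60, 0, 1500]) cube([240, 60, 60]);
translate([300, 0, 0]) cube([60, 60, 2080]);


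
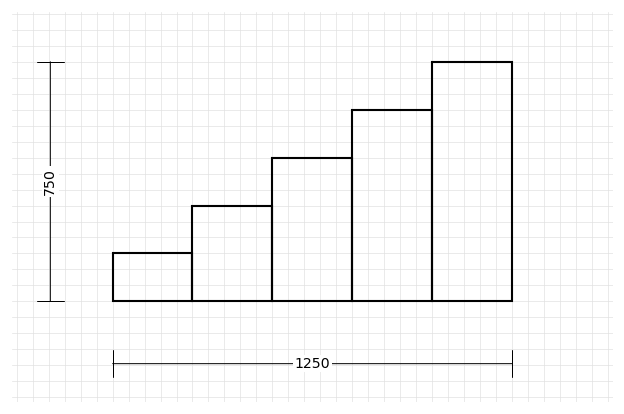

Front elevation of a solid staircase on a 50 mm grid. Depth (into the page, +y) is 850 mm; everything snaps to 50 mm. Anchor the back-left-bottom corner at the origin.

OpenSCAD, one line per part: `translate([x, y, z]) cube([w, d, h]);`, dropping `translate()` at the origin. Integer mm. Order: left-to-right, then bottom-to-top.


cube([250, 850, 150]);
translate([250, 0, 0]) cube([250, 850, 300]);
translate([500, 0, 0]) cube([250, 850, 450]);
translate([750, 0, 0]) cube([250, 850, 600]);
translate([1000, 0, 0]) cube([250, 850, 750]);


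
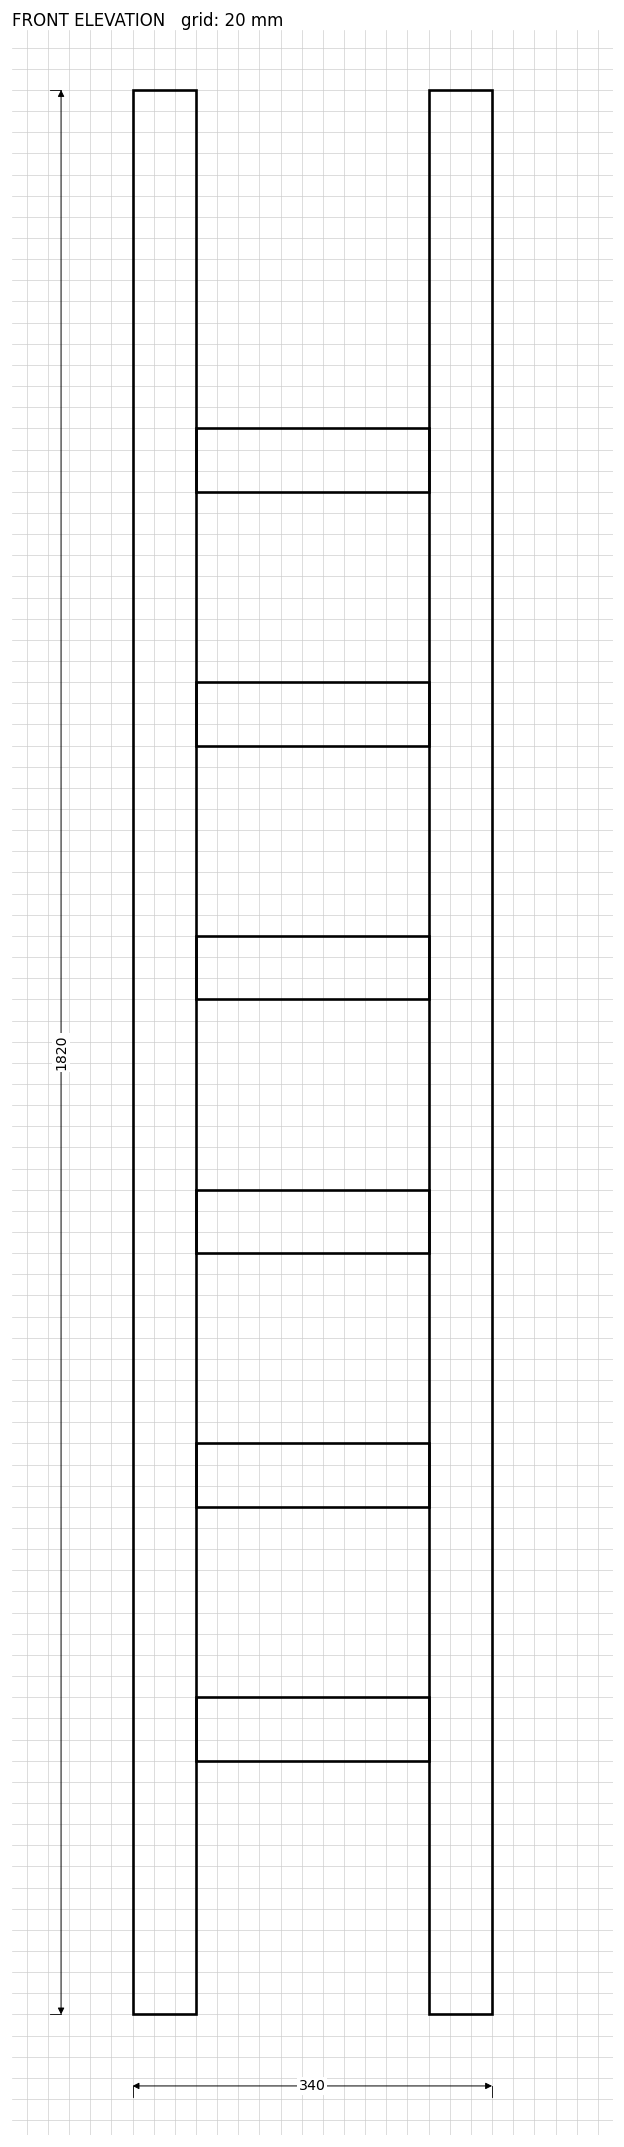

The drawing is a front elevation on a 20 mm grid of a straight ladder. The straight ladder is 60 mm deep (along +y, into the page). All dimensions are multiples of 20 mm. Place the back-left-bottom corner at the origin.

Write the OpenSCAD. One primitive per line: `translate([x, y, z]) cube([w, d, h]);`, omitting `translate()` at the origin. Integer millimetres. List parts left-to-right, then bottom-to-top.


cube([60, 60, 1820]);
translate([60, 0, 240]) cube([220, 60, 60]);
translate([60, 0, 480]) cube([220, 60, 60]);
translate([60, 0, 720]) cube([220, 60, 60]);
translate([60, 0, 960]) cube([220, 60, 60]);
translate([60, 0, 1200]) cube([220, 60, 60]);
translate([60, 0, 1440]) cube([220, 60, 60]);
translate([280, 0, 0]) cube([60, 60, 1820]);
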